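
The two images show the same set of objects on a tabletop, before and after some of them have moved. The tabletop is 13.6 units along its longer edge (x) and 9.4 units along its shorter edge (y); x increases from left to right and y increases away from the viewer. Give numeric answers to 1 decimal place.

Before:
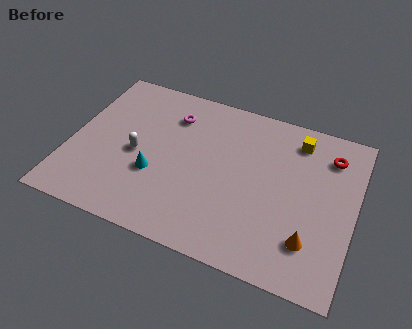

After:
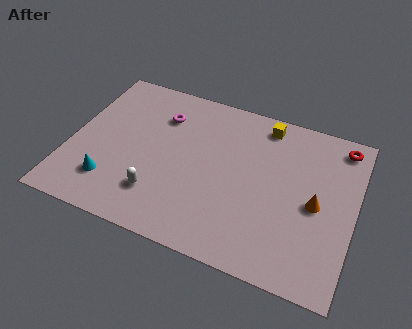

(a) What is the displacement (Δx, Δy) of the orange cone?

(0.1, 2.1)

The orange cone was at about (11.7, 2.3) and moved to about (11.8, 4.4).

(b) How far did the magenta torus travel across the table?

0.5

From (4.6, 7.2) to (4.1, 7.0), the magenta torus covered √(0.5² + 0.2²) ≈ 0.5 units.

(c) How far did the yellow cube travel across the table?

1.6

The yellow cube moved from about (10.6, 7.8) to (9.0, 8.2), a distance of √(1.6² + 0.4²) ≈ 1.6.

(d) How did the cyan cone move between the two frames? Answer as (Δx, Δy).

(-2.0, -1.2)

The cyan cone started near (4.2, 3.4) and ended near (2.2, 2.2).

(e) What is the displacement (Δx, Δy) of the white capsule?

(1.3, -2.0)

The white capsule started near (3.2, 4.3) and ended near (4.5, 2.3).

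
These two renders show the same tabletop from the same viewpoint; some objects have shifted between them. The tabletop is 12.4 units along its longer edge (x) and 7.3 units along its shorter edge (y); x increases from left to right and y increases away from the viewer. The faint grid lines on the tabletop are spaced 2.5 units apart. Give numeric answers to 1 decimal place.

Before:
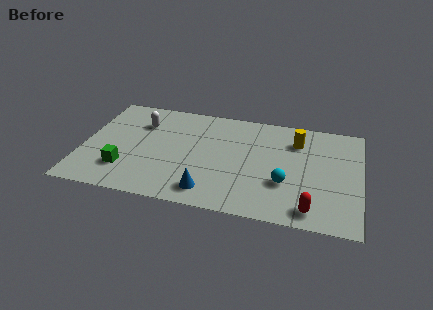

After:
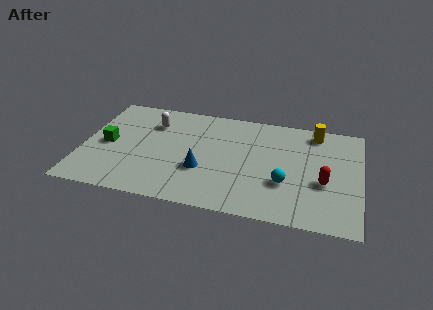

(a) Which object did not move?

the cyan sphere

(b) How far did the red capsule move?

2.0

The red capsule moved from about (10.3, 1.0) to (10.8, 2.9), a distance of √(0.5² + 1.9²) ≈ 2.0.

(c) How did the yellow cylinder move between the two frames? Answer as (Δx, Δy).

(0.8, 0.8)

From the two frames, the yellow cylinder sits at roughly (9.5, 5.5) before and (10.3, 6.3) after.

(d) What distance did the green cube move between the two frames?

1.8

The green cube was near (2.0, 1.9) before and (1.1, 3.5) after, so it travelled √(0.9² + 1.6²) ≈ 1.8 units.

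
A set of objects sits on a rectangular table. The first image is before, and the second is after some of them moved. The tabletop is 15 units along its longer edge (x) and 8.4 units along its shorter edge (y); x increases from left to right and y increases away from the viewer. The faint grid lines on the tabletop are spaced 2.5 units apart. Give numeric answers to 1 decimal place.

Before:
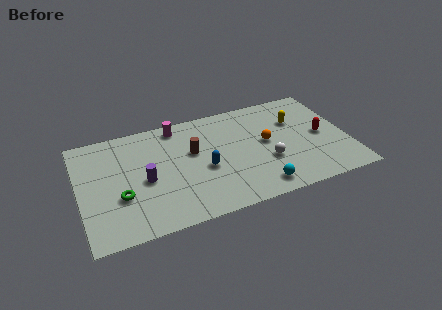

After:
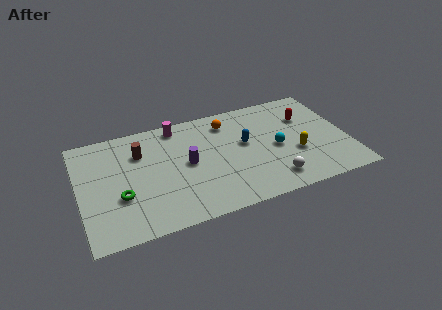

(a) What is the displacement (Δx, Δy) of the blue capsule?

(2.4, 1.2)

From the two frames, the blue capsule sits at roughly (6.9, 3.6) before and (9.3, 4.8) after.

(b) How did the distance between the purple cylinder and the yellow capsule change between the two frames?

-2.8

Before: roughly 8.9 units apart; after: 6.1. That's 2.8 units closer together.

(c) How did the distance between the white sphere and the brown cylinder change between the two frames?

+3.8

They were about 4.5 units apart before and 8.3 after — 3.8 units further apart.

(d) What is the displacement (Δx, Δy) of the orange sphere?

(-2.0, 2.3)

From the two frames, the orange sphere sits at roughly (10.5, 4.5) before and (8.5, 6.8) after.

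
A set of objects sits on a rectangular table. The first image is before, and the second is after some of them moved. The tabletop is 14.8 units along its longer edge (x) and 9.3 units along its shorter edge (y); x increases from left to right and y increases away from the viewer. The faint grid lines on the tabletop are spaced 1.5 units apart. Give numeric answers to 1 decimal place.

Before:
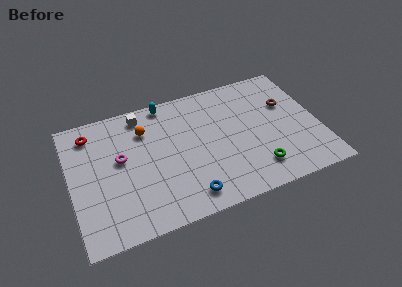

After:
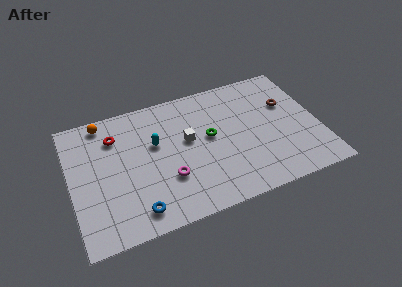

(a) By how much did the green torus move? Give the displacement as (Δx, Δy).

(-2.5, 3.2)

From the two frames, the green torus sits at roughly (10.8, 1.9) before and (8.3, 5.1) after.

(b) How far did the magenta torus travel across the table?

3.5

The magenta torus moved from about (3.0, 5.3) to (5.6, 3.0), a distance of √(2.6² + 2.3²) ≈ 3.5.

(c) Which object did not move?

the brown torus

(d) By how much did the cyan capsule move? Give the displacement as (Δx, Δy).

(-0.9, -2.8)

From the two frames, the cyan capsule sits at roughly (6.0, 8.5) before and (5.1, 5.7) after.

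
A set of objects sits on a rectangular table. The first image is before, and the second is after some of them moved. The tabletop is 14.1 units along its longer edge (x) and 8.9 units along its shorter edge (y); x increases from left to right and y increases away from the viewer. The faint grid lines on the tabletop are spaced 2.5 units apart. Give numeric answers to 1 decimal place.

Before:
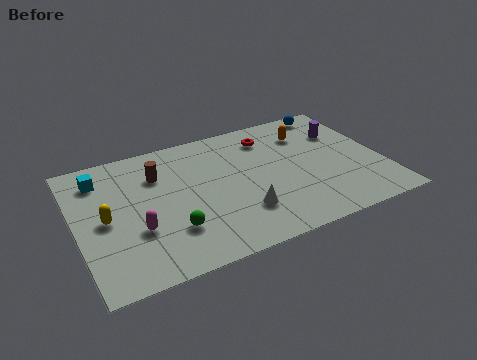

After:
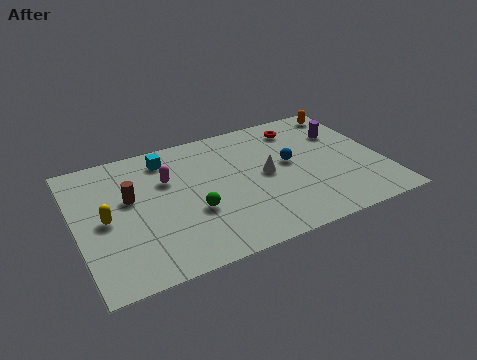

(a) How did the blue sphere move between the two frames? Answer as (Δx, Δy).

(-2.5, -3.1)

From the two frames, the blue sphere sits at roughly (12.4, 8.0) before and (9.9, 4.9) after.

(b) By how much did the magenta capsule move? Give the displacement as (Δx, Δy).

(1.7, 2.8)

The magenta capsule started near (2.6, 3.1) and ended near (4.3, 5.9).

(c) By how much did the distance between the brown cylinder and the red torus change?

+3.1

They were about 5.3 units apart before and 8.4 after — 3.1 units further apart.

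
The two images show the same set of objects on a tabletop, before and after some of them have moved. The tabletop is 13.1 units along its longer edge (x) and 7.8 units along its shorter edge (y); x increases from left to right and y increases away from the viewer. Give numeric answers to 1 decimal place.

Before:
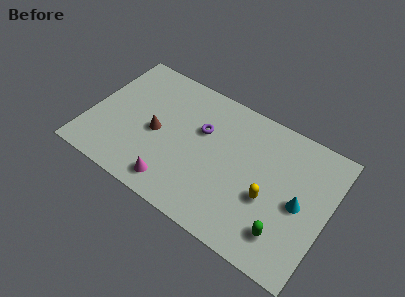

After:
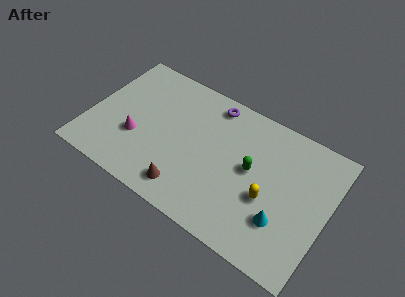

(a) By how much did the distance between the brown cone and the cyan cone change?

-2.7

The distance was about 7.9 in the first image and 5.2 in the second, so they moved 2.7 units closer together.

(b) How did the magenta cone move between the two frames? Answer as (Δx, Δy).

(-2.4, 1.6)

The magenta cone started near (5.1, 1.2) and ended near (2.7, 2.8).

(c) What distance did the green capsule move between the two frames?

3.3

The green capsule was near (11.1, 1.7) before and (8.9, 4.2) after, so it travelled √(2.2² + 2.5²) ≈ 3.3 units.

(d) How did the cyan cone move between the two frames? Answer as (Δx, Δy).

(-0.7, -1.4)

The cyan cone was at about (11.6, 3.7) and moved to about (10.9, 2.3).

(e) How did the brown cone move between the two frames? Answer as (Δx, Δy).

(2.1, -2.3)

The brown cone was at about (3.7, 3.6) and moved to about (5.8, 1.3).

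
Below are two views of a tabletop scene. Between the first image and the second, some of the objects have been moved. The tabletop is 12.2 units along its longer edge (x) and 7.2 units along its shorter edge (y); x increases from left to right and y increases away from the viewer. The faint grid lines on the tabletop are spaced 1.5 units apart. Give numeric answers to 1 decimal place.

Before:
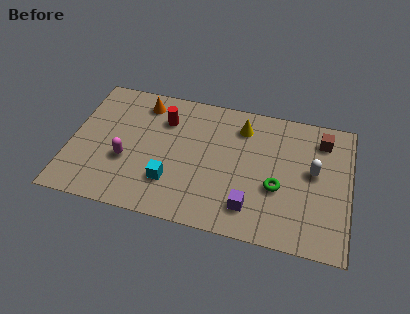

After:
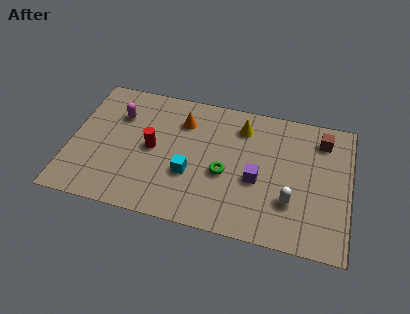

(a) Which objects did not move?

the yellow cone and the brown cube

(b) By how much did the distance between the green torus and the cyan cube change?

-3.1

They were about 4.7 units apart before and 1.6 after — 3.1 units closer together.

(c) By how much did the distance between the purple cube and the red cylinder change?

-0.9

They were about 5.5 units apart before and 4.6 after — 0.9 units closer together.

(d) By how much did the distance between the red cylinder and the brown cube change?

+0.7

They were about 6.9 units apart before and 7.6 after — 0.7 units further apart.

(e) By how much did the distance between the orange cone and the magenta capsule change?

-0.5

Before: roughly 3.3 units apart; after: 2.8. That's 0.5 units closer together.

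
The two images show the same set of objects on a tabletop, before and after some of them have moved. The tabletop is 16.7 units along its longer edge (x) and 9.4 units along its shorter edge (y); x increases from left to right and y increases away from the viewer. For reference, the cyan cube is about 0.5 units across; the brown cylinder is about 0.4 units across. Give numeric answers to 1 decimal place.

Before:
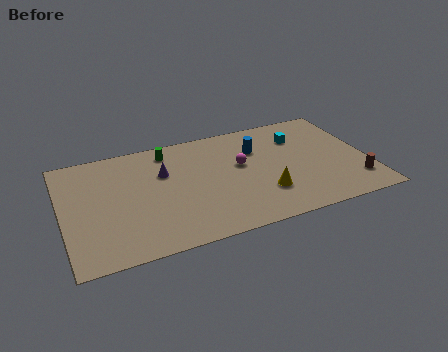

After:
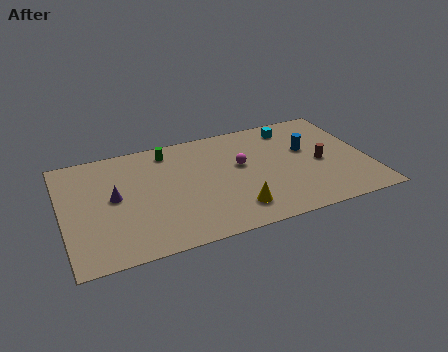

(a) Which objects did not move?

the green cylinder and the magenta sphere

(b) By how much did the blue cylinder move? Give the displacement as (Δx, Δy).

(2.7, -0.9)

The blue cylinder started near (10.8, 6.6) and ended near (13.5, 5.7).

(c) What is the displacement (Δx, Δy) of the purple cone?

(-2.8, -1.2)

The purple cone was at about (5.6, 6.2) and moved to about (2.8, 5.0).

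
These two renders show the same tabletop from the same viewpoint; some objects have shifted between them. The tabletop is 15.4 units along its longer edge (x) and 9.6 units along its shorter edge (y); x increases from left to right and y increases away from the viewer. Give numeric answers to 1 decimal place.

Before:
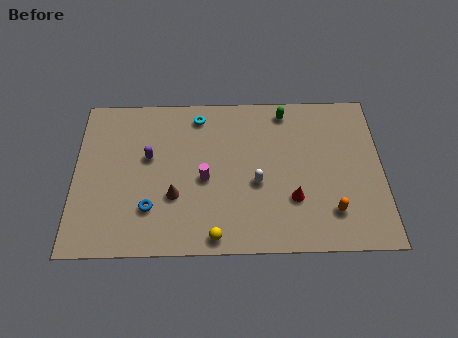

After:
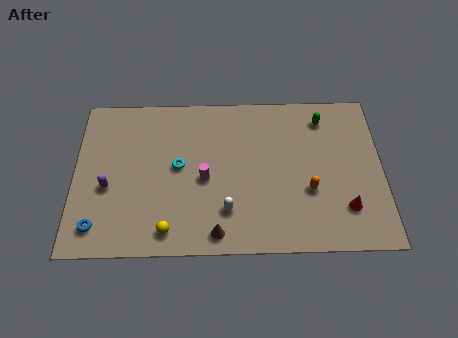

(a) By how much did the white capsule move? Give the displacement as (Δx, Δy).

(-1.5, -1.6)

From the two frames, the white capsule sits at roughly (9.1, 4.0) before and (7.6, 2.4) after.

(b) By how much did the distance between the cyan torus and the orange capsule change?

-2.2

They were about 8.9 units apart before and 6.7 after — 2.2 units closer together.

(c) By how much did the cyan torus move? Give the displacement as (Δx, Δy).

(-1.0, -3.1)

The cyan torus was at about (6.2, 8.2) and moved to about (5.2, 5.1).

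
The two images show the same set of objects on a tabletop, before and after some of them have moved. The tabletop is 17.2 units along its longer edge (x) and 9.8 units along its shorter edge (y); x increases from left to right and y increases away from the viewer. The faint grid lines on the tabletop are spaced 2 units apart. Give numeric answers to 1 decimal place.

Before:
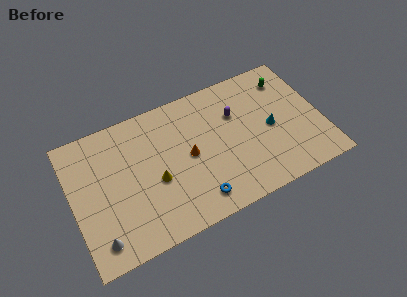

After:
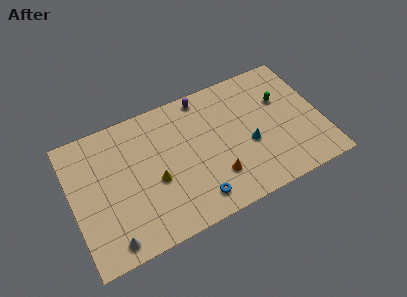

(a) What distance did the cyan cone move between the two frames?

1.7

The cyan cone was near (13.7, 4.6) before and (12.1, 4.0) after, so it travelled √(1.6² + 0.6²) ≈ 1.7 units.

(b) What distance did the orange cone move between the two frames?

2.8

From (8.0, 4.9) to (9.6, 2.6), the orange cone covered √(1.6² + 2.3²) ≈ 2.8 units.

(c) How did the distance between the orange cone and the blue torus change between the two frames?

-1.5

They were about 3.3 units apart before and 1.8 after — 1.5 units closer together.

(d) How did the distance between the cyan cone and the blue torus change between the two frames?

-1.7

The distance was about 6.4 in the first image and 4.7 in the second, so they moved 1.7 units closer together.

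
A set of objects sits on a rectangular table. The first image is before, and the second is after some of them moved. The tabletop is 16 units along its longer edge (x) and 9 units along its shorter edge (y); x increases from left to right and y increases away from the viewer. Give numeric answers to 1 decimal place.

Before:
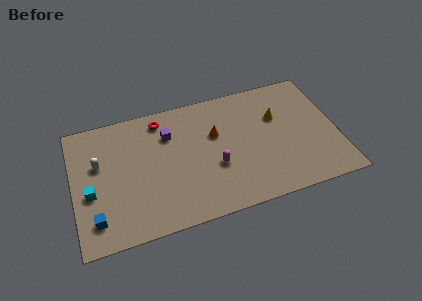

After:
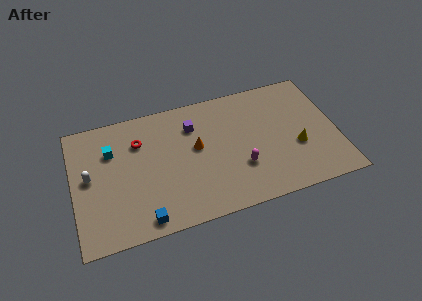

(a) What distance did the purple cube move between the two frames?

1.5

From (5.9, 6.5) to (7.4, 6.7), the purple cube covered √(1.5² + 0.2²) ≈ 1.5 units.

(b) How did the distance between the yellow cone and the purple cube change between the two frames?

+0.3

Before: roughly 6.6 units apart; after: 6.9. That's 0.3 units further apart.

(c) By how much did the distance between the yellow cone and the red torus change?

+2.7

They were about 7.2 units apart before and 9.9 after — 2.7 units further apart.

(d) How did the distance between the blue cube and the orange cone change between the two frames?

-3.1

They were about 8.5 units apart before and 5.4 after — 3.1 units closer together.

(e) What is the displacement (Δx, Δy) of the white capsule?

(-0.6, -0.8)

From the two frames, the white capsule sits at roughly (1.6, 5.6) before and (1.0, 4.8) after.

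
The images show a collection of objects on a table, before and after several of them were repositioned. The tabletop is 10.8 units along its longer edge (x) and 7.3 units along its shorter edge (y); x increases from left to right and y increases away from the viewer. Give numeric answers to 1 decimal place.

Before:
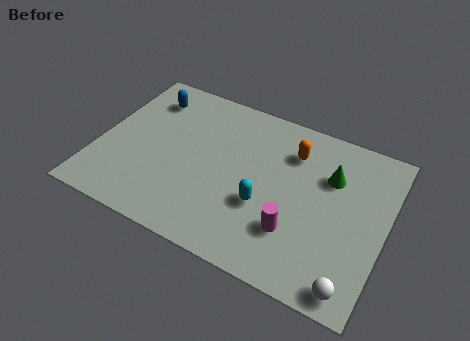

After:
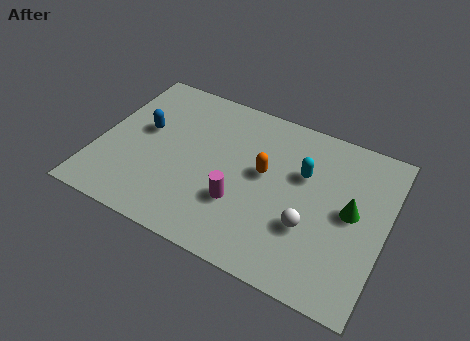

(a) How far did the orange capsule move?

1.7

From (7.1, 5.5) to (6.2, 4.1), the orange capsule covered √(0.9² + 1.4²) ≈ 1.7 units.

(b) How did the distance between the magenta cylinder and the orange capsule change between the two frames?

-1.6

The distance was about 3.4 in the first image and 1.8 in the second, so they moved 1.6 units closer together.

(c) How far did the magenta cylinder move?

2.1

The magenta cylinder moved from about (7.6, 2.1) to (5.5, 2.4), a distance of √(2.1² + 0.3²) ≈ 2.1.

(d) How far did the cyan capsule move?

2.3

From (6.4, 2.7) to (7.6, 4.7), the cyan capsule covered √(1.2² + 2.0²) ≈ 2.3 units.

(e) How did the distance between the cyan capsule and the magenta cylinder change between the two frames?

+1.8

The distance was about 1.3 in the first image and 3.1 in the second, so they moved 1.8 units further apart.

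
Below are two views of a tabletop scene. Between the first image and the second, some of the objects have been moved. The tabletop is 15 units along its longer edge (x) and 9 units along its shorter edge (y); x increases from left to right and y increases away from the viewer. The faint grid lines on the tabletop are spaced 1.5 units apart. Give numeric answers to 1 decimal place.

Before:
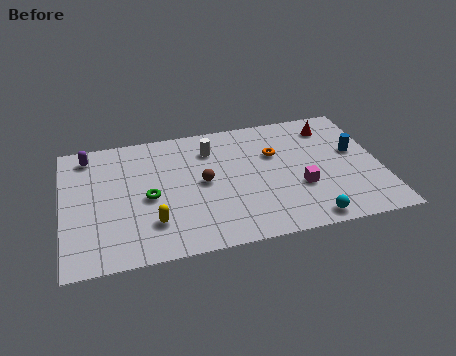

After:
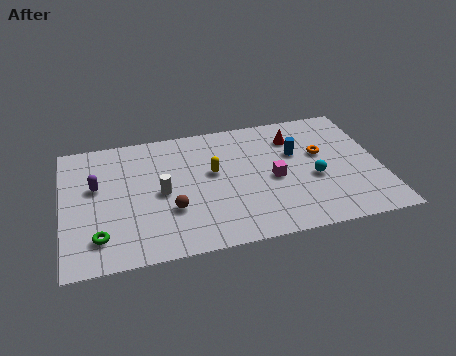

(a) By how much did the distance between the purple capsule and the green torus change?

-1.0

They were about 4.5 units apart before and 3.5 after — 1.0 units closer together.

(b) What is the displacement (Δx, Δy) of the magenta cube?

(-1.2, 0.9)

From the two frames, the magenta cube sits at roughly (11.1, 3.2) before and (9.9, 4.1) after.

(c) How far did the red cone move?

1.8

From (12.9, 7.3) to (11.1, 6.9), the red cone covered √(1.8² + 0.4²) ≈ 1.8 units.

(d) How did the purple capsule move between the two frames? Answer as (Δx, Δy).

(0.3, -2.3)

The purple capsule was at about (1.3, 7.7) and moved to about (1.6, 5.4).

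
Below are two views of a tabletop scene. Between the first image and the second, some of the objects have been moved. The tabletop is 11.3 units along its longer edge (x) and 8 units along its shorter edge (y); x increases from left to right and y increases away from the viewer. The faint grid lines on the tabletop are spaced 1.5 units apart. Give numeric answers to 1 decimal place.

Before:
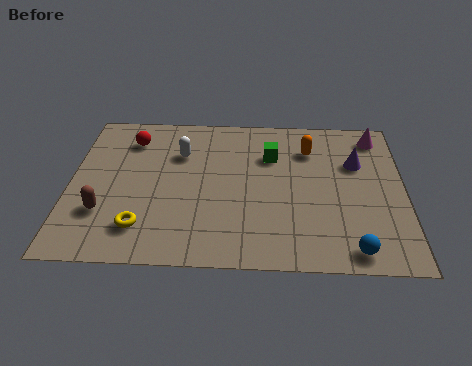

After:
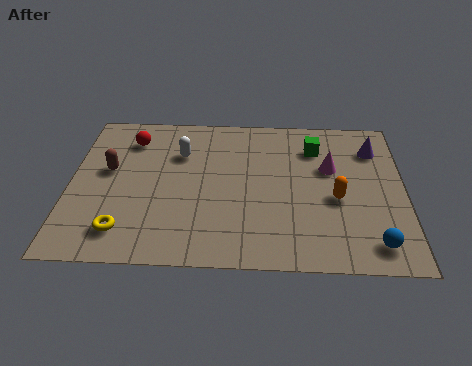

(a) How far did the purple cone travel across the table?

1.0

From (9.7, 5.3) to (10.3, 6.1), the purple cone covered √(0.6² + 0.8²) ≈ 1.0 units.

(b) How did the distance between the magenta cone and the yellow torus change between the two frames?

-1.7

The distance was about 9.4 in the first image and 7.7 in the second, so they moved 1.7 units closer together.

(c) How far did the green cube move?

1.6

From (6.8, 5.6) to (8.3, 6.1), the green cube covered √(1.5² + 0.5²) ≈ 1.6 units.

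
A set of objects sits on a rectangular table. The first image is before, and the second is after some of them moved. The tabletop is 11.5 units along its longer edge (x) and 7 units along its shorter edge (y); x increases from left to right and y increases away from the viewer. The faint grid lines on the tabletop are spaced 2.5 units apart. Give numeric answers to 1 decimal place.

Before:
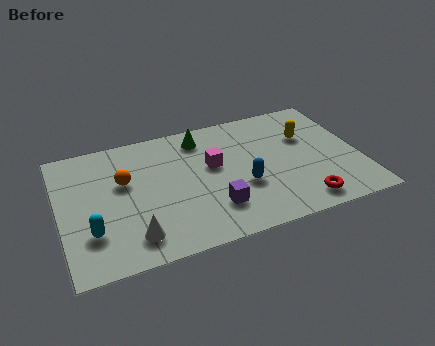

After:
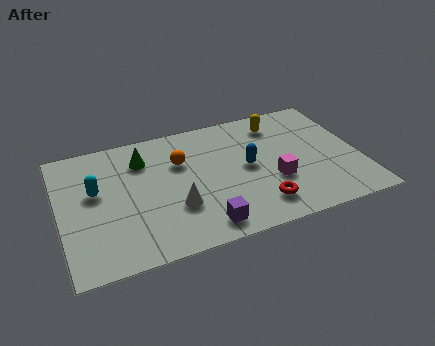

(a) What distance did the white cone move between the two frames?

2.0

From (2.6, 1.3) to (4.3, 2.3), the white cone covered √(1.7² + 1.0²) ≈ 2.0 units.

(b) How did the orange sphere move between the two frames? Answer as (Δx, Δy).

(2.2, 0.4)

The orange sphere started near (2.5, 4.3) and ended near (4.7, 4.7).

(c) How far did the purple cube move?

0.9

From (5.7, 1.8) to (5.2, 1.0), the purple cube covered √(0.5² + 0.8²) ≈ 0.9 units.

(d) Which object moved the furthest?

the magenta cube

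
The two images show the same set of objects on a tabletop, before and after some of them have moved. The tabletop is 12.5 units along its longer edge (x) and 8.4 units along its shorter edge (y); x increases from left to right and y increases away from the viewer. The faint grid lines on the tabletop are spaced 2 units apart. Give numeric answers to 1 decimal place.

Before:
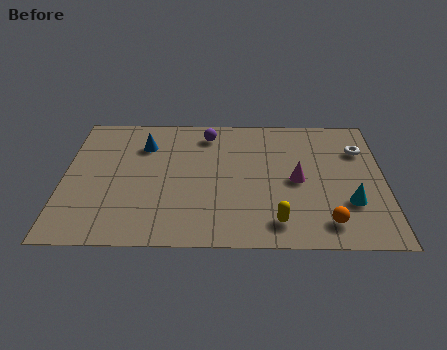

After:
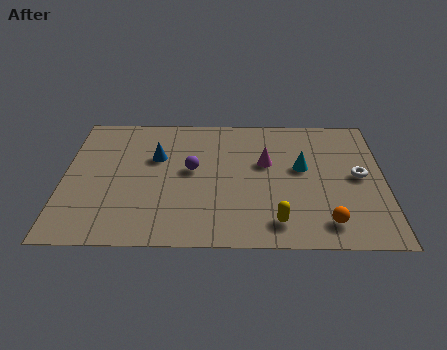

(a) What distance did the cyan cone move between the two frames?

2.8

The cyan cone moved from about (11.1, 2.6) to (9.3, 4.8), a distance of √(1.8² + 2.2²) ≈ 2.8.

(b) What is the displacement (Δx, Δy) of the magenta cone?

(-1.2, 1.1)

The magenta cone was at about (9.1, 4.0) and moved to about (7.9, 5.1).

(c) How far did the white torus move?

1.7

The white torus was near (11.6, 6.0) before and (11.5, 4.3) after, so it travelled √(0.1² + 1.7²) ≈ 1.7 units.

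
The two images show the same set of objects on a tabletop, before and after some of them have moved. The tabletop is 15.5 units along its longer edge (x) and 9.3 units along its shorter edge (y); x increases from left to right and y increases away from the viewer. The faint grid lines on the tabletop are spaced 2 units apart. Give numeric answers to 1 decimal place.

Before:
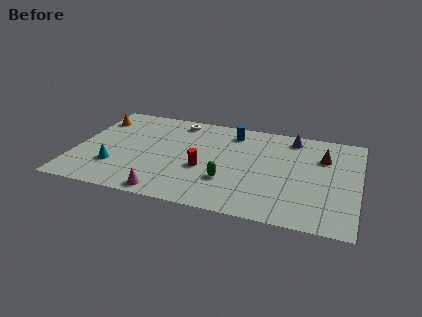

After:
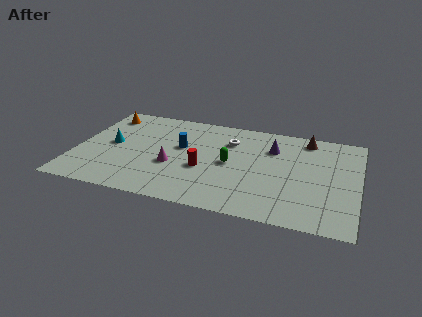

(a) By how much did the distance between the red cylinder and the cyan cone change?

+0.4

The distance was about 4.9 in the first image and 5.3 in the second, so they moved 0.4 units further apart.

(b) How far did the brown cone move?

1.9

The brown cone moved from about (13.5, 6.5) to (12.5, 8.1), a distance of √(1.0² + 1.6²) ≈ 1.9.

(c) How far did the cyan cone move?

2.1

The cyan cone was near (2.3, 2.7) before and (1.9, 4.8) after, so it travelled √(0.4² + 2.1²) ≈ 2.1 units.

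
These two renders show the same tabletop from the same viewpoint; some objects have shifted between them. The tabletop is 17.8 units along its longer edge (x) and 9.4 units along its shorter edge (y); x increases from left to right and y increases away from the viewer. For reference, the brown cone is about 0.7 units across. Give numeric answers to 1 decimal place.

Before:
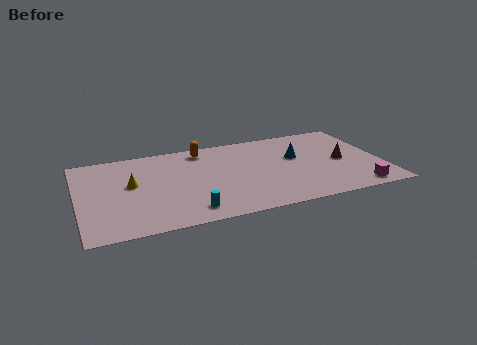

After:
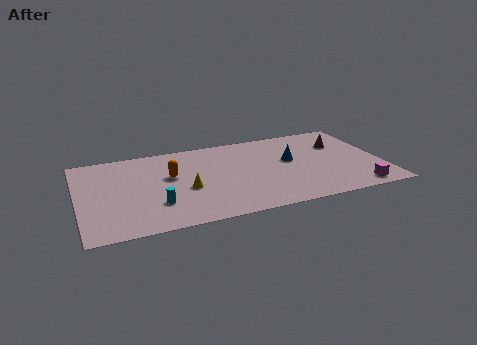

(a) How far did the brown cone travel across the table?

2.0

The brown cone was near (15.5, 4.5) before and (15.6, 6.5) after, so it travelled √(0.1² + 2.0²) ≈ 2.0 units.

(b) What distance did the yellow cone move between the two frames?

3.4

The yellow cone moved from about (3.1, 5.3) to (6.2, 3.9), a distance of √(3.1² + 1.4²) ≈ 3.4.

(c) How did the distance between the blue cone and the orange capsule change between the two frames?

+1.2

Before: roughly 5.9 units apart; after: 7.1. That's 1.2 units further apart.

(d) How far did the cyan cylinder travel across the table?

2.2

The cyan cylinder was near (6.2, 1.5) before and (4.4, 2.7) after, so it travelled √(1.8² + 1.2²) ≈ 2.2 units.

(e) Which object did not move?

the magenta cube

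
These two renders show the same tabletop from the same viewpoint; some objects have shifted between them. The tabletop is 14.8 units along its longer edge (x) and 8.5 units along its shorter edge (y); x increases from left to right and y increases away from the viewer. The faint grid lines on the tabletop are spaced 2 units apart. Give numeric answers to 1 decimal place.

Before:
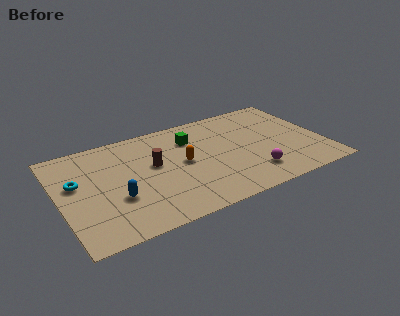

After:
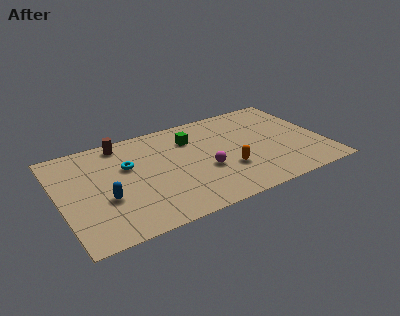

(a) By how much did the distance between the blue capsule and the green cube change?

+0.4

Before: roughly 5.7 units apart; after: 6.1. That's 0.4 units further apart.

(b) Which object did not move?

the green cube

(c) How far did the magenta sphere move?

2.9

The magenta sphere was near (10.5, 1.9) before and (8.0, 3.3) after, so it travelled √(2.5² + 1.4²) ≈ 2.9 units.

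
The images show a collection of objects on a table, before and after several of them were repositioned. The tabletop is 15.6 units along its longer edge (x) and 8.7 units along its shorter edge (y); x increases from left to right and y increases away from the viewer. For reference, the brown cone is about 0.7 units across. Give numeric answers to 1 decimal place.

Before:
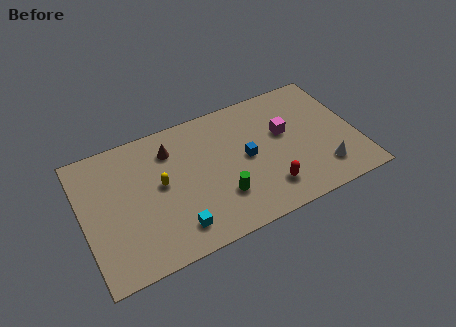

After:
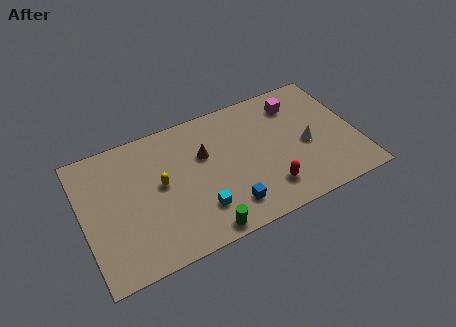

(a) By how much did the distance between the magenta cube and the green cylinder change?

+3.9

They were about 4.8 units apart before and 8.7 after — 3.9 units further apart.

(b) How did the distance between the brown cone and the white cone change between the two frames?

-3.6

They were about 9.5 units apart before and 5.9 after — 3.6 units closer together.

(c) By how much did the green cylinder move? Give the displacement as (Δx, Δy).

(-1.3, -1.7)

The green cylinder started near (7.6, 2.5) and ended near (6.3, 0.8).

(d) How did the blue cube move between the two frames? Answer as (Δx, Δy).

(-1.4, -2.7)

The blue cube started near (9.3, 4.4) and ended near (7.9, 1.7).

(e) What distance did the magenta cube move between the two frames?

1.9

From (11.6, 5.2) to (12.5, 6.9), the magenta cube covered √(0.9² + 1.7²) ≈ 1.9 units.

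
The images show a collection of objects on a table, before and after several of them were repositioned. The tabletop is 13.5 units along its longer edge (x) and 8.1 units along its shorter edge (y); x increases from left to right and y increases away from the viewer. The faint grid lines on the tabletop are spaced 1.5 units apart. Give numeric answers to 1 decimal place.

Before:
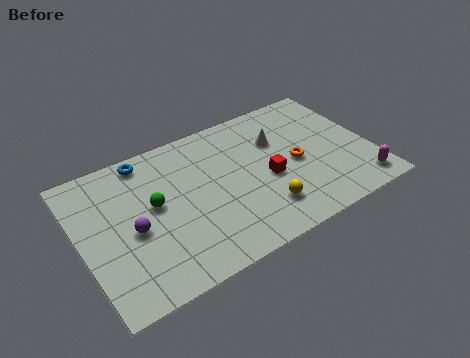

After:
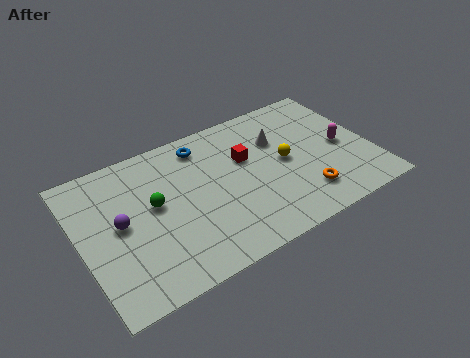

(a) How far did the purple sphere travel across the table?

0.8

The purple sphere was near (2.3, 3.6) before and (1.8, 4.2) after, so it travelled √(0.5² + 0.6²) ≈ 0.8 units.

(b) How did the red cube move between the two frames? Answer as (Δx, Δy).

(-0.8, 1.6)

From the two frames, the red cube sits at roughly (8.6, 3.5) before and (7.8, 5.1) after.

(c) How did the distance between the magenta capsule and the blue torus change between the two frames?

-4.1

The distance was about 11.0 in the first image and 6.9 in the second, so they moved 4.1 units closer together.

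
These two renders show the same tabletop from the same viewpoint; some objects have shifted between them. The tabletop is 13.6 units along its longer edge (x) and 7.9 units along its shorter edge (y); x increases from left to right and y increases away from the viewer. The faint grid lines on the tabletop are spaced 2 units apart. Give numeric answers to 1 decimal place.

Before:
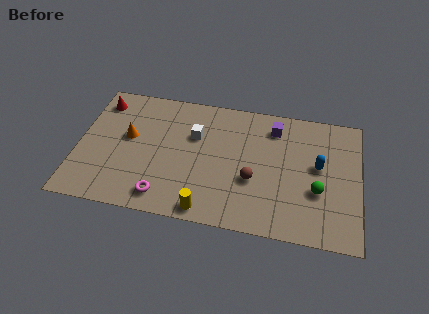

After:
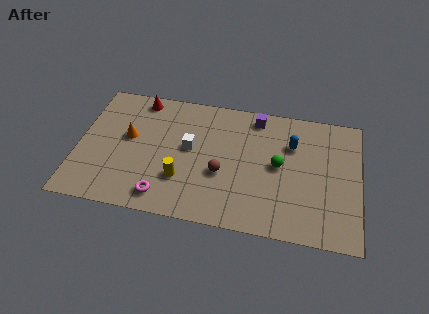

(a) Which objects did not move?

the magenta torus and the orange cone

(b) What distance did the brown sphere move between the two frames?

1.5

The brown sphere moved from about (8.5, 3.0) to (7.0, 3.1), a distance of √(1.5² + 0.1²) ≈ 1.5.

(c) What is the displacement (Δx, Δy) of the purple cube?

(-0.9, 0.5)

The purple cube started near (9.4, 6.4) and ended near (8.5, 6.9).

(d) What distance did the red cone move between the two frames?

2.0

From (0.9, 6.5) to (2.8, 7.0), the red cone covered √(1.9² + 0.5²) ≈ 2.0 units.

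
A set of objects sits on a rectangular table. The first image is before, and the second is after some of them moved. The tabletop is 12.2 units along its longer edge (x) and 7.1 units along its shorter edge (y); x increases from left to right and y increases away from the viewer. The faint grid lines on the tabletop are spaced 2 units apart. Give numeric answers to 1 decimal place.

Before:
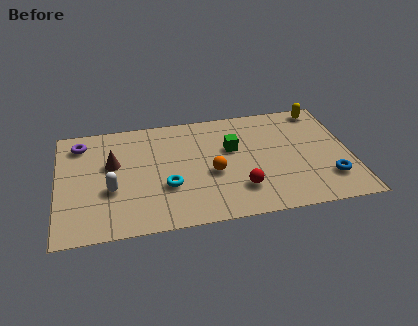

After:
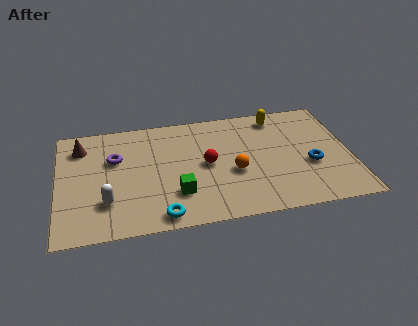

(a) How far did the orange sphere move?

0.9

The orange sphere moved from about (6.4, 3.0) to (7.3, 2.9), a distance of √(0.9² + 0.1²) ≈ 0.9.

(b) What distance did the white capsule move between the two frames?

0.7

The white capsule was near (2.2, 2.7) before and (2.0, 2.0) after, so it travelled √(0.2² + 0.7²) ≈ 0.7 units.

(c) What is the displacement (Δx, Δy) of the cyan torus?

(-0.3, -1.7)

From the two frames, the cyan torus sits at roughly (4.5, 2.5) before and (4.2, 0.8) after.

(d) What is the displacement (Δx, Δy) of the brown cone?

(-1.3, 1.3)

The brown cone was at about (2.3, 4.3) and moved to about (1.0, 5.6).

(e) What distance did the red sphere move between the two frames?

2.2

The red sphere moved from about (7.5, 1.8) to (6.2, 3.6), a distance of √(1.3² + 1.8²) ≈ 2.2.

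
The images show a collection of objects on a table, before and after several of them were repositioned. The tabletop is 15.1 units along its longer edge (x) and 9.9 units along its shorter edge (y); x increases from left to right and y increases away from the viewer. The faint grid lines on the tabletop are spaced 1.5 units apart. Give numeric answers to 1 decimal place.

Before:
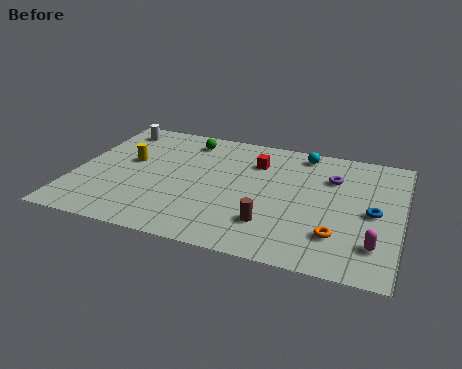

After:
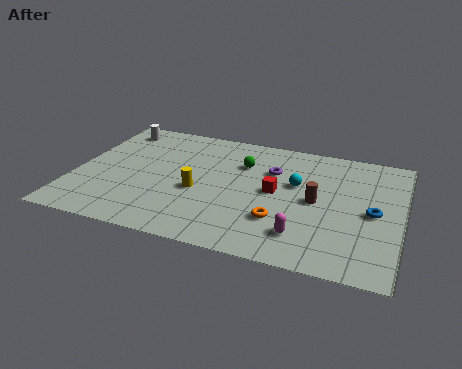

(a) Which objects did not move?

the blue torus and the white cylinder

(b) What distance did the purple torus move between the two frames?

2.8

The purple torus moved from about (11.8, 7.0) to (9.0, 6.8), a distance of √(2.8² + 0.2²) ≈ 2.8.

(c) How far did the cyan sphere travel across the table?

2.7

The cyan sphere moved from about (10.3, 8.7) to (10.2, 6.0), a distance of √(0.1² + 2.7²) ≈ 2.7.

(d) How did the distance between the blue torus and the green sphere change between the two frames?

-3.0

They were about 9.6 units apart before and 6.6 after — 3.0 units closer together.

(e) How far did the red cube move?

2.5

From (8.2, 7.3) to (9.3, 5.1), the red cube covered √(1.1² + 2.2²) ≈ 2.5 units.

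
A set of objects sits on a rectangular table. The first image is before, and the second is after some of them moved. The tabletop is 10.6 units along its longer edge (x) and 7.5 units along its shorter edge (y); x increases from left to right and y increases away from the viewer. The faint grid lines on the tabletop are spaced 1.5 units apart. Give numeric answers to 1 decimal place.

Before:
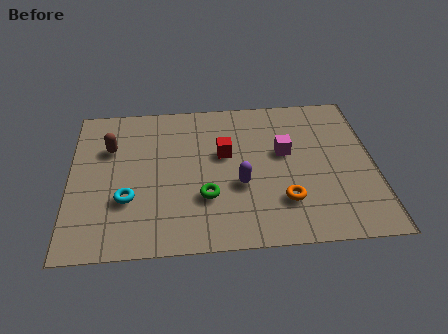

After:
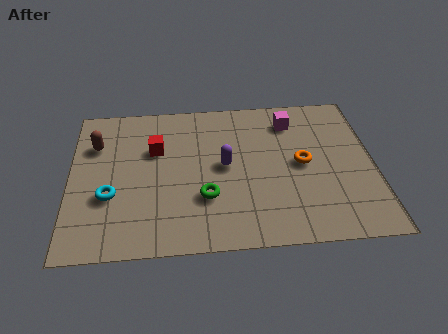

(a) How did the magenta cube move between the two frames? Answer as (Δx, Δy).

(0.3, 1.6)

The magenta cube started near (7.5, 4.4) and ended near (7.8, 6.0).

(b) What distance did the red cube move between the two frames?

2.4

From (5.4, 4.5) to (3.0, 4.9), the red cube covered √(2.4² + 0.4²) ≈ 2.4 units.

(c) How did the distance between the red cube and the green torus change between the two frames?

+0.8

Before: roughly 2.2 units apart; after: 3.0. That's 0.8 units further apart.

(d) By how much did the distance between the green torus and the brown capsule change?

+0.5

Before: roughly 4.3 units apart; after: 4.8. That's 0.5 units further apart.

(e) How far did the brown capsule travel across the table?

0.5

The brown capsule moved from about (1.4, 5.1) to (0.9, 5.3), a distance of √(0.5² + 0.2²) ≈ 0.5.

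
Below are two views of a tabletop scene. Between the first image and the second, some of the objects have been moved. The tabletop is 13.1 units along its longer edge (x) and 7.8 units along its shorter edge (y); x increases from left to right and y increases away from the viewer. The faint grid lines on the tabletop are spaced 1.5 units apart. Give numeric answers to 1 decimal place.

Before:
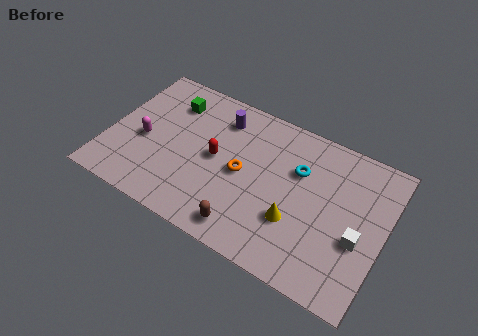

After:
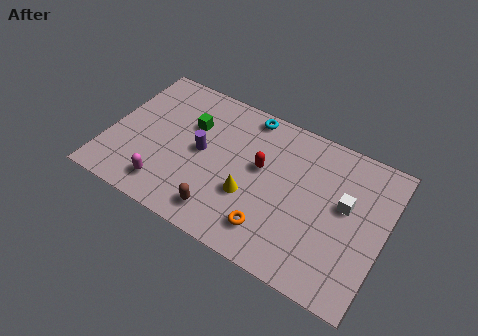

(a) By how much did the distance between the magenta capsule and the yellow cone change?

-3.4

Before: roughly 7.4 units apart; after: 4.0. That's 3.4 units closer together.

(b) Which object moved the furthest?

the cyan torus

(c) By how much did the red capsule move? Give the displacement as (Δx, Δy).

(2.1, 0.5)

The red capsule was at about (5.1, 4.0) and moved to about (7.2, 4.5).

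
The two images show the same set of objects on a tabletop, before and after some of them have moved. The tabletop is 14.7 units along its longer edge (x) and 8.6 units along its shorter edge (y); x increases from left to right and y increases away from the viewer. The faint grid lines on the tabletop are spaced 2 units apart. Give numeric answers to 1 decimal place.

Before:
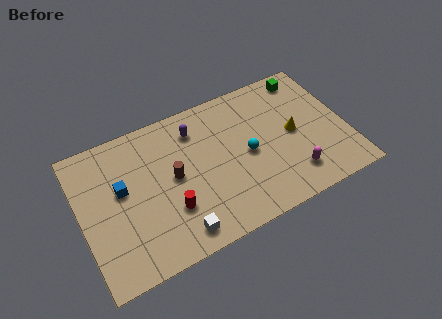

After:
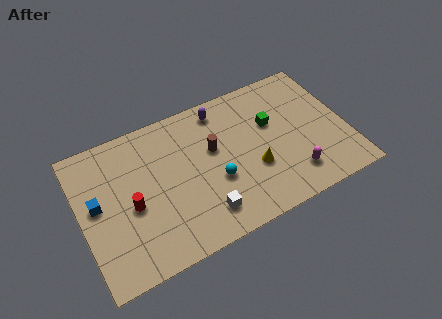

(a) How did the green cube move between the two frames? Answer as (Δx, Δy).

(-2.3, -2.1)

From the two frames, the green cube sits at roughly (13.0, 7.5) before and (10.7, 5.4) after.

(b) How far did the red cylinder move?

2.3

From (4.7, 2.7) to (2.7, 3.8), the red cylinder covered √(2.0² + 1.1²) ≈ 2.3 units.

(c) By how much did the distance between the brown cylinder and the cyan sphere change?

-2.2

Before: roughly 4.1 units apart; after: 1.9. That's 2.2 units closer together.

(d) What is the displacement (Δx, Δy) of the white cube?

(1.5, 0.5)

The white cube was at about (4.9, 1.2) and moved to about (6.4, 1.7).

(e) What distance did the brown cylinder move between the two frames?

2.4

The brown cylinder was near (5.1, 4.5) before and (7.4, 5.2) after, so it travelled √(2.3² + 0.7²) ≈ 2.4 units.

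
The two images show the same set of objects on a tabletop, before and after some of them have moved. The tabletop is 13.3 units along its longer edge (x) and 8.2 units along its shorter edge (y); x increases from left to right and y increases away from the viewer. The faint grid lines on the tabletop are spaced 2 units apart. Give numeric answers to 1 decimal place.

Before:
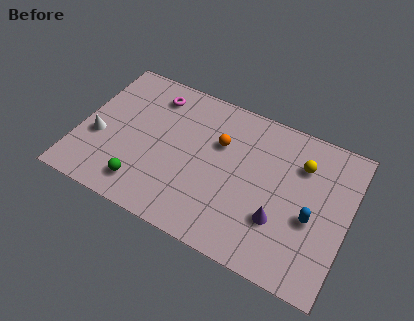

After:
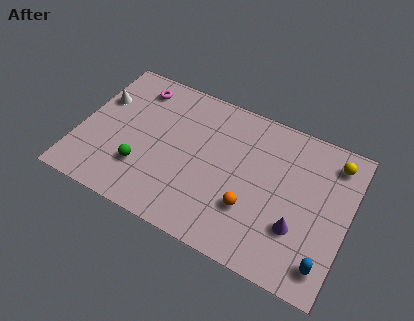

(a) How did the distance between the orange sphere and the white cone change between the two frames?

+2.2

The distance was about 6.2 in the first image and 8.4 in the second, so they moved 2.2 units further apart.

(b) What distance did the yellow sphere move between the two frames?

1.7

From (10.8, 6.0) to (12.3, 6.8), the yellow sphere covered √(1.5² + 0.8²) ≈ 1.7 units.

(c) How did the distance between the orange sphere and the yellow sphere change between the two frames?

+1.5

The distance was about 4.0 in the first image and 5.5 in the second, so they moved 1.5 units further apart.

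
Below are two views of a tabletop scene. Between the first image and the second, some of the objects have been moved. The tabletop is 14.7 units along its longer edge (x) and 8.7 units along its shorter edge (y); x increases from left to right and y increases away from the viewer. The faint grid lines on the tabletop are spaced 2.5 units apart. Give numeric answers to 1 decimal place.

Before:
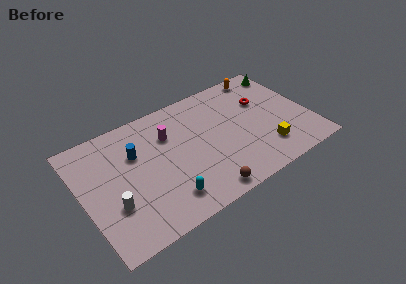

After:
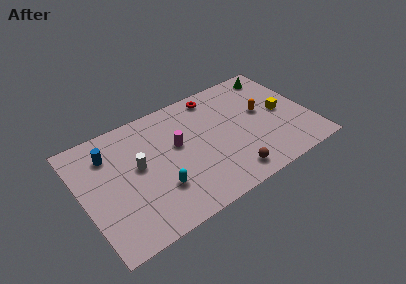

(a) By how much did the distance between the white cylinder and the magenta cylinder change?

-2.6

The distance was about 5.2 in the first image and 2.6 in the second, so they moved 2.6 units closer together.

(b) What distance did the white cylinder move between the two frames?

2.7

The white cylinder was near (1.7, 2.9) before and (3.6, 4.8) after, so it travelled √(1.9² + 1.9²) ≈ 2.7 units.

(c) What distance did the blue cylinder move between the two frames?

1.8

The blue cylinder moved from about (3.6, 5.8) to (2.0, 6.6), a distance of √(1.6² + 0.8²) ≈ 1.8.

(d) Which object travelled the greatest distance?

the red torus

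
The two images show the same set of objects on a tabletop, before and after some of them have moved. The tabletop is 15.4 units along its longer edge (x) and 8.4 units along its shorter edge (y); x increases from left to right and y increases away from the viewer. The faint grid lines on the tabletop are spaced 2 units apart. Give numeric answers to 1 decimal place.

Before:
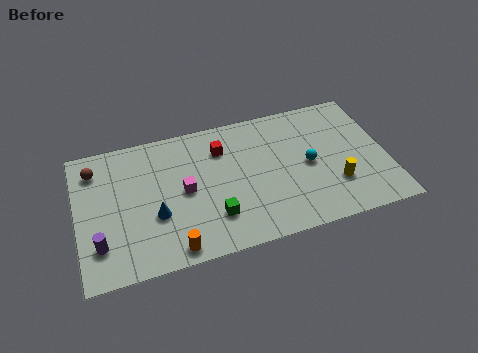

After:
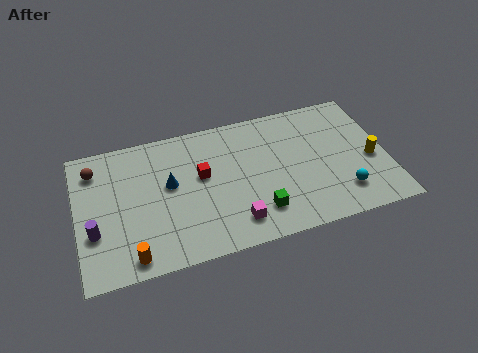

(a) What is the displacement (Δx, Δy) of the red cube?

(-1.1, -1.4)

The red cube started near (7.3, 6.3) and ended near (6.2, 4.9).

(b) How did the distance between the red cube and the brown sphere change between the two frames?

-0.8

The distance was about 6.3 in the first image and 5.5 in the second, so they moved 0.8 units closer together.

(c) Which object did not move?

the brown sphere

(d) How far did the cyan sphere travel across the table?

2.7

From (11.5, 4.1) to (13.0, 1.9), the cyan sphere covered √(1.5² + 2.2²) ≈ 2.7 units.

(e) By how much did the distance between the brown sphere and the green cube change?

+2.0

The distance was about 7.2 in the first image and 9.2 in the second, so they moved 2.0 units further apart.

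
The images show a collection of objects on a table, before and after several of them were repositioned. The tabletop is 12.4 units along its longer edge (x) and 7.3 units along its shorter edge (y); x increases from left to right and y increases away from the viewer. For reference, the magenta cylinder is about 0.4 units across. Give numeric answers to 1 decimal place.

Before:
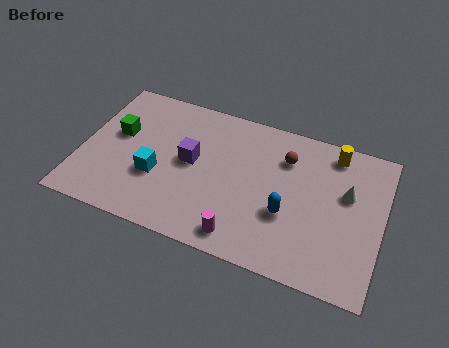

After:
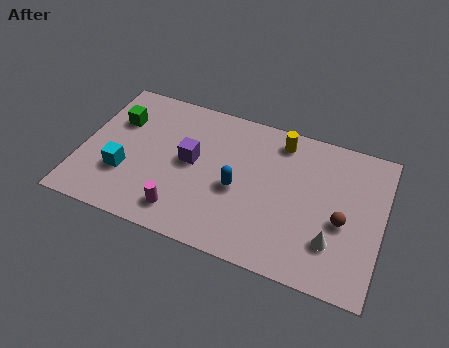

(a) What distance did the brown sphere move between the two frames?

3.4

The brown sphere was near (8.3, 5.4) before and (10.8, 3.1) after, so it travelled √(2.5² + 2.3²) ≈ 3.4 units.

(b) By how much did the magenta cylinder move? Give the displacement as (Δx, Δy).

(-2.5, 0.3)

The magenta cylinder was at about (6.9, 1.0) and moved to about (4.4, 1.3).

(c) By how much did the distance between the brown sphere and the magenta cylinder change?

+2.0

The distance was about 4.6 in the first image and 6.6 in the second, so they moved 2.0 units further apart.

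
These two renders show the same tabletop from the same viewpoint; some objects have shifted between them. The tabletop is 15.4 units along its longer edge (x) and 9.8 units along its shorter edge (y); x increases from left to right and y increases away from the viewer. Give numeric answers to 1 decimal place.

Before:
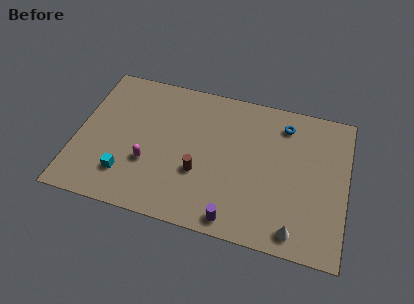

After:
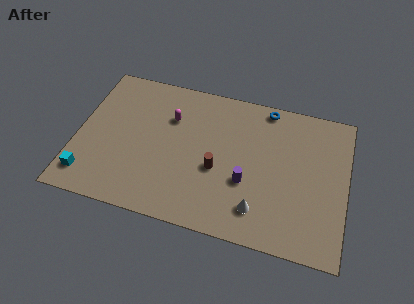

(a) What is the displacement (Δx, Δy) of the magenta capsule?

(1.0, 3.4)

From the two frames, the magenta capsule sits at roughly (4.2, 3.4) before and (5.2, 6.8) after.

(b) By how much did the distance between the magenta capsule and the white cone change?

-1.6

They were about 8.8 units apart before and 7.2 after — 1.6 units closer together.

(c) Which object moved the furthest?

the magenta capsule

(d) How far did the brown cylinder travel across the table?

1.1

The brown cylinder moved from about (7.1, 3.5) to (8.1, 4.0), a distance of √(1.0² + 0.5²) ≈ 1.1.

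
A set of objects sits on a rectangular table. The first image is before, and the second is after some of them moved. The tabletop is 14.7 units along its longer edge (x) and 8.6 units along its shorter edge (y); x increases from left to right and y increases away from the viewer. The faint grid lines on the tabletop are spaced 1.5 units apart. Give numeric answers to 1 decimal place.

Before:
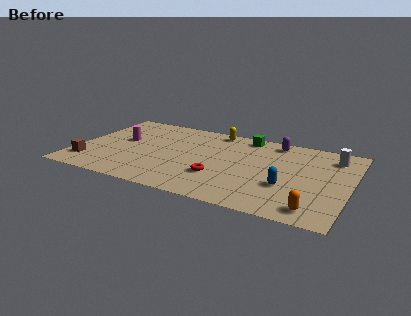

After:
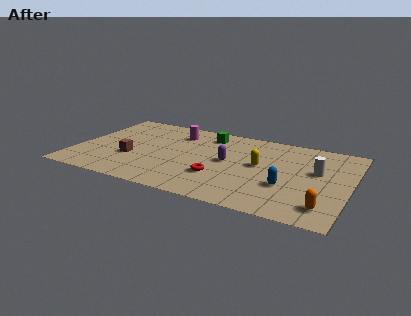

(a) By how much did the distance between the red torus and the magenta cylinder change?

-1.1

They were about 6.0 units apart before and 4.9 after — 1.1 units closer together.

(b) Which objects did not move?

the blue capsule and the red torus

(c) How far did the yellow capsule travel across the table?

4.1

The yellow capsule was near (7.1, 7.7) before and (9.9, 4.7) after, so it travelled √(2.8² + 3.0²) ≈ 4.1 units.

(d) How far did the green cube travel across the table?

2.1

The green cube was near (8.8, 7.6) before and (6.8, 7.1) after, so it travelled √(2.0² + 0.5²) ≈ 2.1 units.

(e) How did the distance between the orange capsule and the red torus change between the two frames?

+0.4

The distance was about 5.4 in the first image and 5.8 in the second, so they moved 0.4 units further apart.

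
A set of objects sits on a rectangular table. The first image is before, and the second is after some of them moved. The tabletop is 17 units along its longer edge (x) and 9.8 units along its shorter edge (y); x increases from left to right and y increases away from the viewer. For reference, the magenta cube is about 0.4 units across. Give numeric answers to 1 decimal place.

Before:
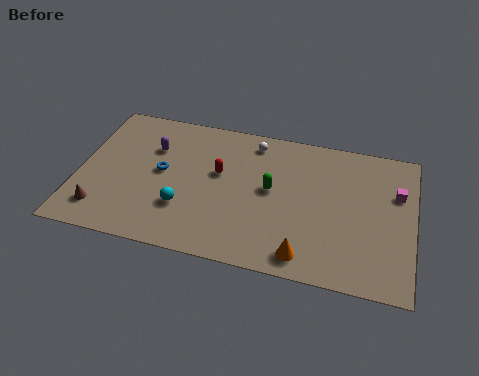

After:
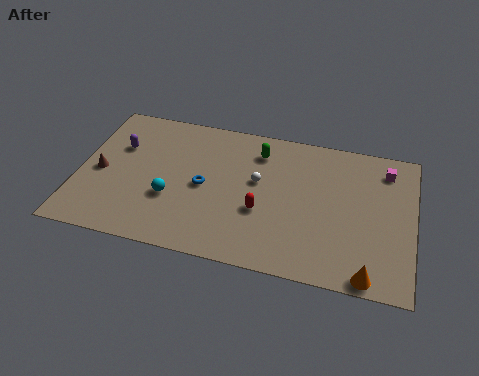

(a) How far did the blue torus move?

2.3

The blue torus moved from about (4.2, 5.2) to (6.4, 4.7), a distance of √(2.2² + 0.5²) ≈ 2.3.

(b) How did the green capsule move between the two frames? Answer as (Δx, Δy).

(-0.8, 2.5)

The green capsule was at about (9.8, 5.3) and moved to about (9.0, 7.8).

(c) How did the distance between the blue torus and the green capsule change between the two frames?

-1.6

Before: roughly 5.6 units apart; after: 4.0. That's 1.6 units closer together.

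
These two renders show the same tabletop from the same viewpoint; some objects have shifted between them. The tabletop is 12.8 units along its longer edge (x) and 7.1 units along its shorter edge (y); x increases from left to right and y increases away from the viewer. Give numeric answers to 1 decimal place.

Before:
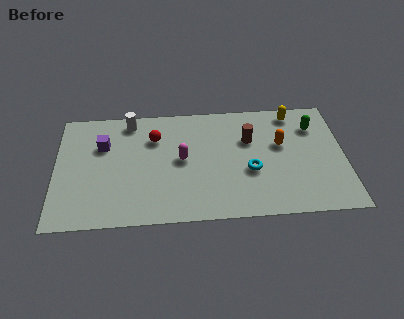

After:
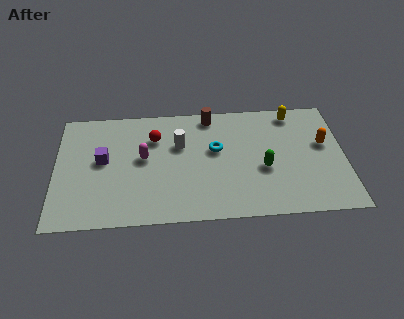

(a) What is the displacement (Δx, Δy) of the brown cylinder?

(-1.7, 1.6)

The brown cylinder started near (8.6, 4.7) and ended near (6.9, 6.3).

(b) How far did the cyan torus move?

2.1

The cyan torus moved from about (8.6, 2.8) to (7.1, 4.2), a distance of √(1.5² + 1.4²) ≈ 2.1.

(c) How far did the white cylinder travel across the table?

2.7

The white cylinder was near (3.3, 6.2) before and (5.5, 4.6) after, so it travelled √(2.2² + 1.6²) ≈ 2.7 units.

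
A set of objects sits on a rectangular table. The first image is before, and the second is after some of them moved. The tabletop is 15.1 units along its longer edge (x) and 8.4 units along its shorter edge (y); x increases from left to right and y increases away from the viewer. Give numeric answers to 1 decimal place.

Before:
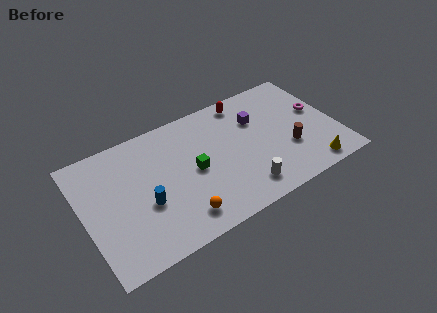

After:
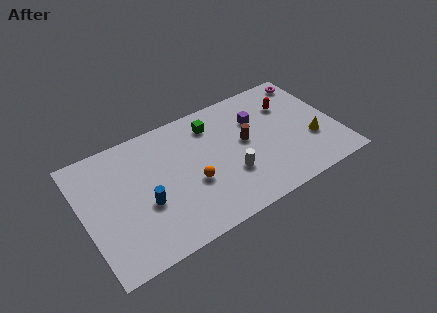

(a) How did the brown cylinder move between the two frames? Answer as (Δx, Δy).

(-2.4, 1.7)

From the two frames, the brown cylinder sits at roughly (12.1, 2.9) before and (9.7, 4.6) after.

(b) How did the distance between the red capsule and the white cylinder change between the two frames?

-0.8

Before: roughly 6.0 units apart; after: 5.2. That's 0.8 units closer together.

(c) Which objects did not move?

the purple cube and the blue cylinder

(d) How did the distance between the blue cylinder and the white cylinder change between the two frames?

-0.9

Before: roughly 5.9 units apart; after: 5.0. That's 0.9 units closer together.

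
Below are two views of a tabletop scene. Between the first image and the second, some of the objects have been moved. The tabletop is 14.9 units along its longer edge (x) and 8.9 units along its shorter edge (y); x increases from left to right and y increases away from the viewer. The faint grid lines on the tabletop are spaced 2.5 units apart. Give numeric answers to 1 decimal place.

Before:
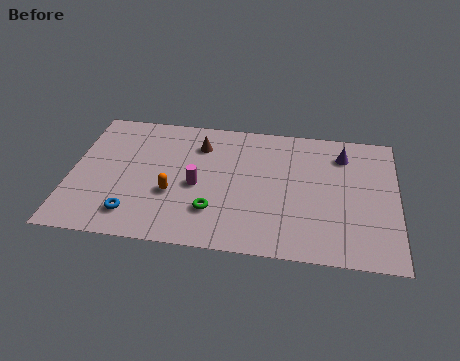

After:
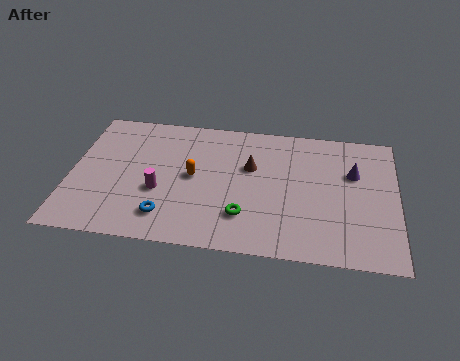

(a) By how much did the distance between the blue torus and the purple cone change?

-1.5

They were about 10.8 units apart before and 9.3 after — 1.5 units closer together.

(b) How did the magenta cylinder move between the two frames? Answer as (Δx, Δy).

(-1.7, -0.6)

The magenta cylinder was at about (5.8, 4.0) and moved to about (4.1, 3.4).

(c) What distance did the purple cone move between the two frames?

1.3

From (12.4, 7.0) to (12.9, 5.8), the purple cone covered √(0.5² + 1.2²) ≈ 1.3 units.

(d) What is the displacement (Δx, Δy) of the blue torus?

(1.5, 0.1)

The blue torus started near (3.0, 1.7) and ended near (4.5, 1.8).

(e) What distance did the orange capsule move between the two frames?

1.6

From (4.7, 3.3) to (5.6, 4.6), the orange capsule covered √(0.9² + 1.3²) ≈ 1.6 units.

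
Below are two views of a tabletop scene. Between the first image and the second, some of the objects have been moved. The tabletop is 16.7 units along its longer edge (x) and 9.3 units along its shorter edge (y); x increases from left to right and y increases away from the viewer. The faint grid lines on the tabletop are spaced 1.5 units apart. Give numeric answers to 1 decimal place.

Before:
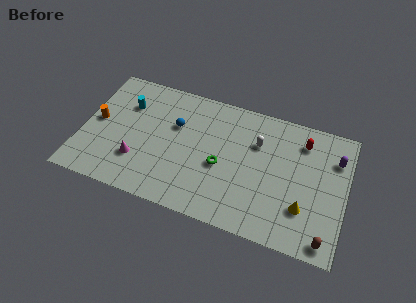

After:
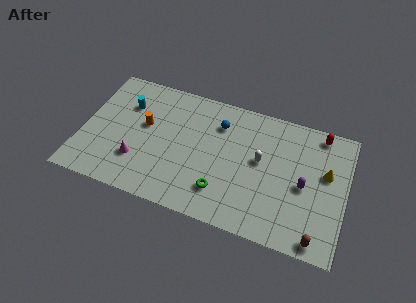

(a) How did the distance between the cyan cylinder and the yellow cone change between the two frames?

+0.6

Before: roughly 12.2 units apart; after: 12.8. That's 0.6 units further apart.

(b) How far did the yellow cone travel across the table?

3.1

From (14.2, 2.7) to (15.4, 5.6), the yellow cone covered √(1.2² + 2.9²) ≈ 3.1 units.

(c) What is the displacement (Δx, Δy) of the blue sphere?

(2.7, 1.0)

From the two frames, the blue sphere sits at roughly (5.8, 6.0) before and (8.5, 7.0) after.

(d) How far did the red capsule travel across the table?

1.3

From (13.8, 7.4) to (14.8, 8.3), the red capsule covered √(1.0² + 0.9²) ≈ 1.3 units.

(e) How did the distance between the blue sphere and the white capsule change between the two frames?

-1.9

The distance was about 5.2 in the first image and 3.3 in the second, so they moved 1.9 units closer together.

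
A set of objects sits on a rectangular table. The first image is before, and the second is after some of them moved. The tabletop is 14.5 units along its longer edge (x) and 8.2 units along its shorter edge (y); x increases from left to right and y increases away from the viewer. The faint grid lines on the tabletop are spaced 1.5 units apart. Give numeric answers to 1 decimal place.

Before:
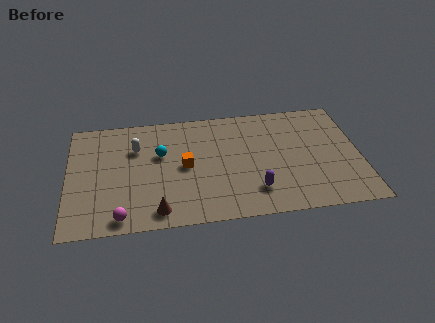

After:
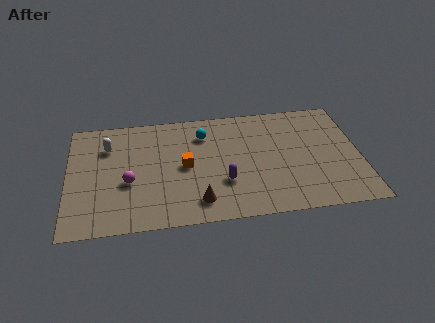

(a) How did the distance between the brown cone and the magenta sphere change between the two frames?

+2.0

They were about 1.8 units apart before and 3.8 after — 2.0 units further apart.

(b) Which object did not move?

the orange cube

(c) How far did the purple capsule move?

1.7

The purple capsule moved from about (9.2, 1.9) to (7.7, 2.7), a distance of √(1.5² + 0.8²) ≈ 1.7.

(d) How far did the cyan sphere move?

2.5

The cyan sphere was near (4.6, 5.1) before and (6.8, 6.3) after, so it travelled √(2.2² + 1.2²) ≈ 2.5 units.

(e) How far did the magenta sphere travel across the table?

2.4

The magenta sphere was near (2.6, 0.9) before and (3.0, 3.3) after, so it travelled √(0.4² + 2.4²) ≈ 2.4 units.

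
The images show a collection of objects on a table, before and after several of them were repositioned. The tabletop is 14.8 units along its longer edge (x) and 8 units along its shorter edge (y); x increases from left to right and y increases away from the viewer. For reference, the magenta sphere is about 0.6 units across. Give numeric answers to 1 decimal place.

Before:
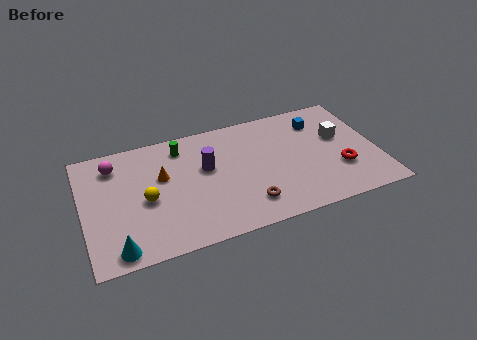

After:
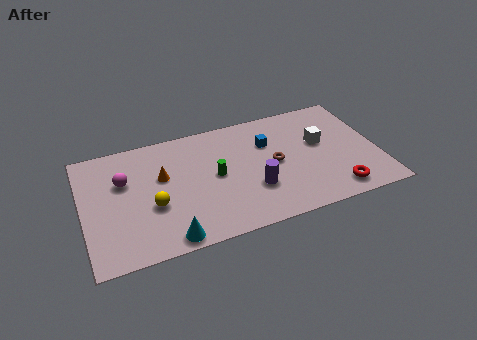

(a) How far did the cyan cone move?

2.5

The cyan cone moved from about (1.5, 0.9) to (4.0, 0.8), a distance of √(2.5² + 0.1²) ≈ 2.5.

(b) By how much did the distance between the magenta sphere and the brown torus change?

-0.3

Before: roughly 7.9 units apart; after: 7.6. That's 0.3 units closer together.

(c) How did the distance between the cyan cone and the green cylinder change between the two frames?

-2.5

The distance was about 6.7 in the first image and 4.2 in the second, so they moved 2.5 units closer together.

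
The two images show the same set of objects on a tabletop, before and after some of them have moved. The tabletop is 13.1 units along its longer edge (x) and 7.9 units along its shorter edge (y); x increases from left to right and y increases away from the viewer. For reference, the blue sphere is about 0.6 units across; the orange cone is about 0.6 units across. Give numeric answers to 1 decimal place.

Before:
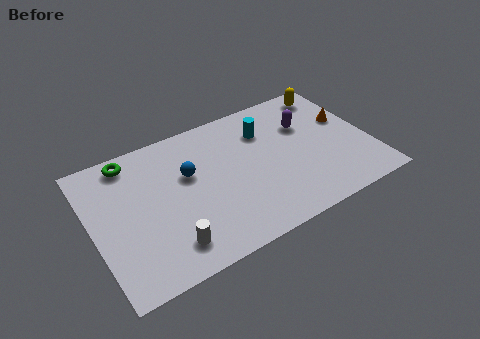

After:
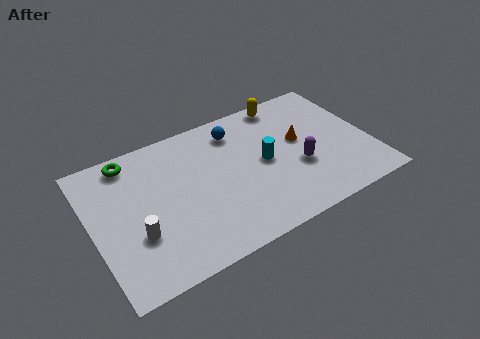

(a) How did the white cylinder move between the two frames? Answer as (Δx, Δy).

(-1.3, 1.2)

The white cylinder was at about (3.2, 1.5) and moved to about (1.9, 2.7).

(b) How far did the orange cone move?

2.3

The orange cone was near (12.2, 4.8) before and (9.9, 4.5) after, so it travelled √(2.3² + 0.3²) ≈ 2.3 units.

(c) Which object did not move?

the green torus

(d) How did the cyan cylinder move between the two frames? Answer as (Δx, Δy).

(-0.3, -1.8)

The cyan cylinder started near (8.4, 5.8) and ended near (8.1, 4.0).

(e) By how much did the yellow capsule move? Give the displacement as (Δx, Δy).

(-2.2, 0.3)

The yellow capsule was at about (11.8, 6.8) and moved to about (9.6, 7.1).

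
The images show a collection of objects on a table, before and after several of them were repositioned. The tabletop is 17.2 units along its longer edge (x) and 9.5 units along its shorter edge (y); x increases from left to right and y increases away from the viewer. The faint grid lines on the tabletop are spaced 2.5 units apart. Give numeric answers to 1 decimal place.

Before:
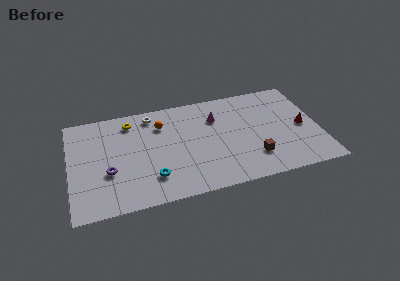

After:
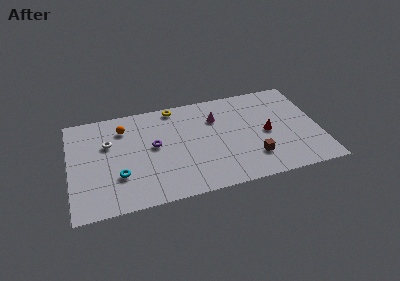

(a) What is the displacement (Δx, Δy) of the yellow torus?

(3.1, 0.7)

The yellow torus was at about (4.3, 7.9) and moved to about (7.4, 8.6).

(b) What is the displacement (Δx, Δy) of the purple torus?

(3.2, 1.7)

From the two frames, the purple torus sits at roughly (2.6, 3.5) before and (5.8, 5.2) after.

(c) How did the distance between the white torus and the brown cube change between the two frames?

+1.6

Before: roughly 8.9 units apart; after: 10.5. That's 1.6 units further apart.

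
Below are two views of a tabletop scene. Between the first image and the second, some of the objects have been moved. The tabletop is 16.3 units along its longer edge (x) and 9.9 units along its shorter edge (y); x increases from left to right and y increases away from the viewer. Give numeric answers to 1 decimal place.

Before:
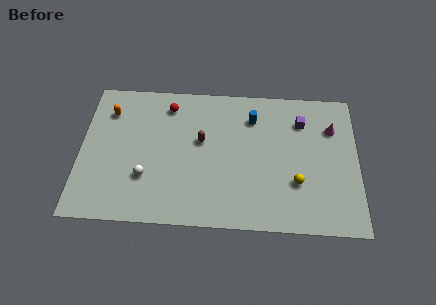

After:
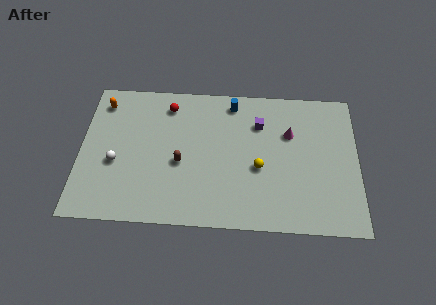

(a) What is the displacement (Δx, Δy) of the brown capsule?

(-1.2, -1.6)

The brown capsule started near (7.1, 5.8) and ended near (5.9, 4.2).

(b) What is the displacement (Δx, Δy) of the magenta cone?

(-2.5, -0.5)

The magenta cone started near (14.8, 7.1) and ended near (12.3, 6.6).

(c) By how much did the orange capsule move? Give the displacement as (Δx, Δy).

(-0.4, 0.6)

From the two frames, the orange capsule sits at roughly (1.6, 7.6) before and (1.2, 8.2) after.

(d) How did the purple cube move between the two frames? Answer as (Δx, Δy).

(-2.5, -0.3)

From the two frames, the purple cube sits at roughly (13.0, 7.5) before and (10.5, 7.2) after.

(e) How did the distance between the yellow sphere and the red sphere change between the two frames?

-2.3

The distance was about 9.1 in the first image and 6.8 in the second, so they moved 2.3 units closer together.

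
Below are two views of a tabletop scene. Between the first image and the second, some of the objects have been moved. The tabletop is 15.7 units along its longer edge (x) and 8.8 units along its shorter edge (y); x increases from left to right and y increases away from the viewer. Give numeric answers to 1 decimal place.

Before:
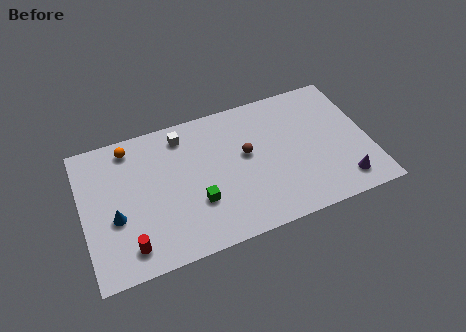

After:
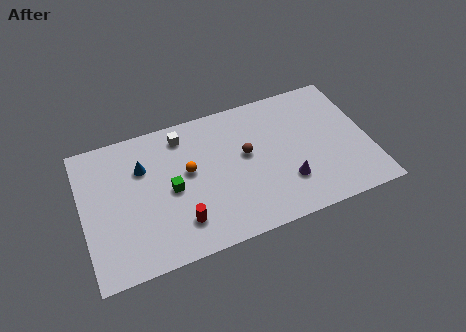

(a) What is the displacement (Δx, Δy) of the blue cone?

(1.7, 2.6)

The blue cone started near (1.7, 3.5) and ended near (3.4, 6.1).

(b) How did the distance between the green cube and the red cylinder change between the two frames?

-1.8

The distance was about 4.0 in the first image and 2.2 in the second, so they moved 1.8 units closer together.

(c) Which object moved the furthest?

the orange sphere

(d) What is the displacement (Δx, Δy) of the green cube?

(-1.3, 1.3)

The green cube started near (6.1, 2.9) and ended near (4.8, 4.2).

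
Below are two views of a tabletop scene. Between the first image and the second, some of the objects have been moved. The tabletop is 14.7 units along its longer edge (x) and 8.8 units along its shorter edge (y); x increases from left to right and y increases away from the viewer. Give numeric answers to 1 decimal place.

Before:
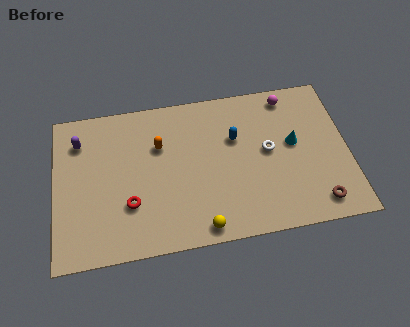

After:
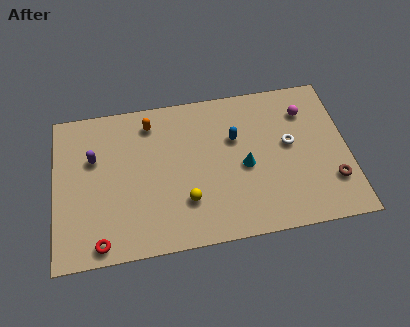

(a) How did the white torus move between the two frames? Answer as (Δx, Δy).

(1.1, 0.2)

From the two frames, the white torus sits at roughly (10.7, 4.7) before and (11.8, 4.9) after.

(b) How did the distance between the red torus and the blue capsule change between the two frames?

+2.3

They were about 6.1 units apart before and 8.4 after — 2.3 units further apart.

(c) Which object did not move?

the blue capsule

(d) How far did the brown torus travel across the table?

1.4

From (13.0, 1.3) to (13.8, 2.4), the brown torus covered √(0.8² + 1.1²) ≈ 1.4 units.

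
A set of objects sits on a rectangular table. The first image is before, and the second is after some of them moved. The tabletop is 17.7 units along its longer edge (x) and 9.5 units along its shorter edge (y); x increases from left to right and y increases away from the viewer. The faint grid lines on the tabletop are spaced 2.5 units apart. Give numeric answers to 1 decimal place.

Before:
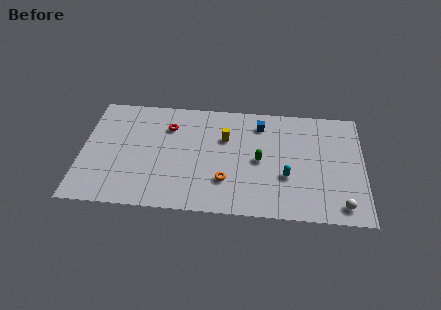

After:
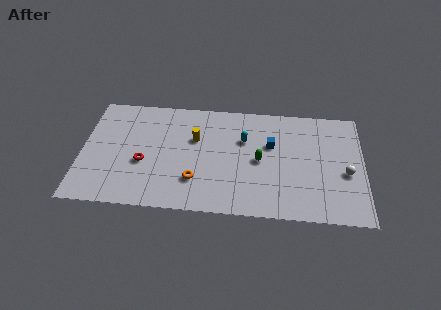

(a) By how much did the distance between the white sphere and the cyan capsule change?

+2.8

The distance was about 4.0 in the first image and 6.8 in the second, so they moved 2.8 units further apart.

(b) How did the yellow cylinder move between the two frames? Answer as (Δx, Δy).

(-1.9, -0.2)

The yellow cylinder started near (9.0, 6.3) and ended near (7.1, 6.1).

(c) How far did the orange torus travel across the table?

1.9

From (9.1, 2.7) to (7.2, 2.6), the orange torus covered √(1.9² + 0.1²) ≈ 1.9 units.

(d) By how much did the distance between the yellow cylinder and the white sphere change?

+0.9

The distance was about 8.8 in the first image and 9.7 in the second, so they moved 0.9 units further apart.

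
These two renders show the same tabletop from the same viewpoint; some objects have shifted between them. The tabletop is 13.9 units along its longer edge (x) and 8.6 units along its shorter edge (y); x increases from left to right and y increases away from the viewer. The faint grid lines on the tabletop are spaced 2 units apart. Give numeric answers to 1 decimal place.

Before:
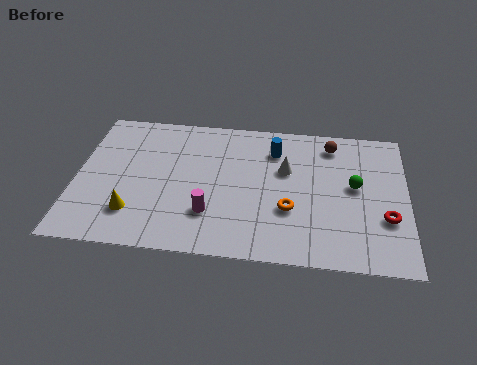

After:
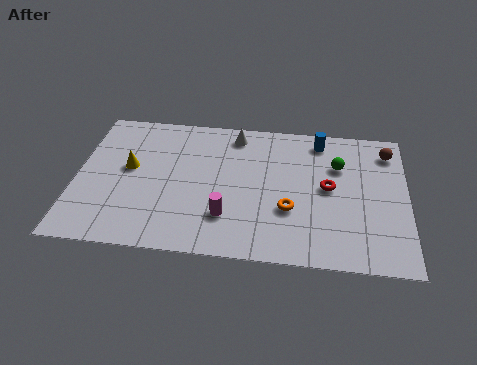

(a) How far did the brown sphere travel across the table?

2.4

The brown sphere was near (10.7, 7.2) before and (13.1, 7.0) after, so it travelled √(2.4² + 0.2²) ≈ 2.4 units.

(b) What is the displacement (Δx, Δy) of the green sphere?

(-0.7, 1.2)

The green sphere was at about (11.7, 4.7) and moved to about (11.0, 5.9).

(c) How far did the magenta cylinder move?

0.7

The magenta cylinder was near (5.7, 2.4) before and (6.4, 2.3) after, so it travelled √(0.7² + 0.1²) ≈ 0.7 units.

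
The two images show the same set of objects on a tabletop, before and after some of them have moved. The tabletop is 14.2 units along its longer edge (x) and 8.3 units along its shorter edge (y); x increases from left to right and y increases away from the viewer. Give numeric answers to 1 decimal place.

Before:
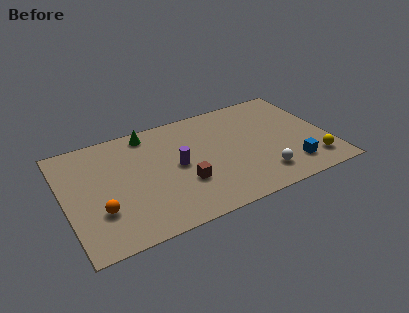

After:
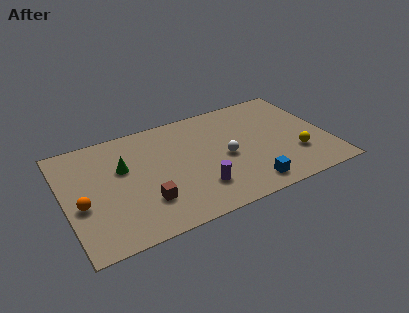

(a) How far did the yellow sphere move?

1.2

From (13.1, 1.6) to (12.3, 2.5), the yellow sphere covered √(0.8² + 0.9²) ≈ 1.2 units.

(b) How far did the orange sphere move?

1.2

From (1.7, 2.6) to (0.8, 3.4), the orange sphere covered √(0.9² + 0.8²) ≈ 1.2 units.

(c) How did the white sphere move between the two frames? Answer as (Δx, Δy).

(-1.7, 2.1)

The white sphere was at about (10.3, 1.7) and moved to about (8.6, 3.8).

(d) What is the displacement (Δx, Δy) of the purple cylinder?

(0.9, -2.1)

From the two frames, the purple cylinder sits at roughly (6.0, 4.2) before and (6.9, 2.1) after.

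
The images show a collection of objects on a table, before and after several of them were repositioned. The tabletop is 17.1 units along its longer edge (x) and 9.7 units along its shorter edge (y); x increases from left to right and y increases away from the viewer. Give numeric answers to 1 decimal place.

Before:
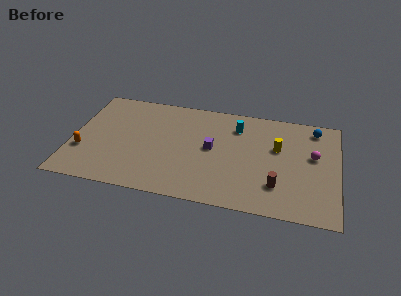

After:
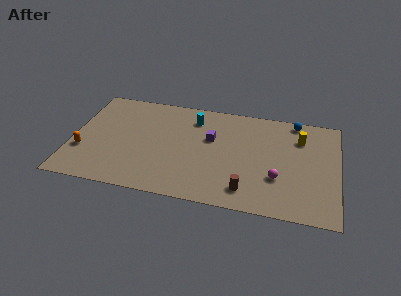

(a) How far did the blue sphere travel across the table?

1.4

From (15.5, 8.3) to (14.2, 8.8), the blue sphere covered √(1.3² + 0.5²) ≈ 1.4 units.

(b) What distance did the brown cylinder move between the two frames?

2.1

The brown cylinder moved from about (13.3, 2.5) to (11.4, 1.7), a distance of √(1.9² + 0.8²) ≈ 2.1.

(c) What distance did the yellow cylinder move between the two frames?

1.8

From (13.2, 6.0) to (14.6, 7.2), the yellow cylinder covered √(1.4² + 1.2²) ≈ 1.8 units.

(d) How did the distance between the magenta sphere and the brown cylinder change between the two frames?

-1.5

The distance was about 3.9 in the first image and 2.4 in the second, so they moved 1.5 units closer together.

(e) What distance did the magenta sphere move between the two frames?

3.3

From (15.5, 5.7) to (13.3, 3.2), the magenta sphere covered √(2.2² + 2.5²) ≈ 3.3 units.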